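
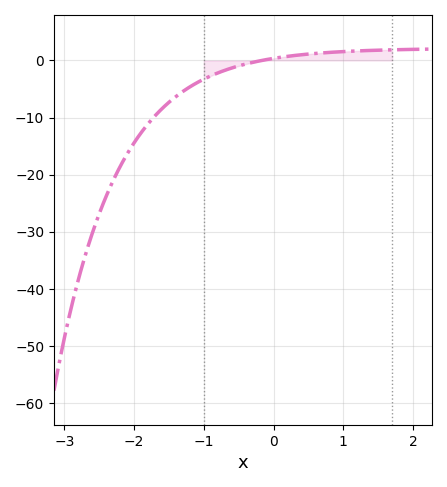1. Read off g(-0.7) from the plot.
-1.72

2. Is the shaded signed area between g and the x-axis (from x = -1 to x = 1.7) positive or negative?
positive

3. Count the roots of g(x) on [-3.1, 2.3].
1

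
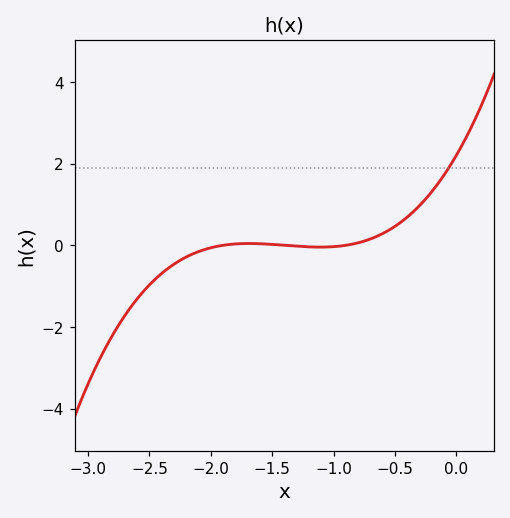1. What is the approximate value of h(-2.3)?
-0.4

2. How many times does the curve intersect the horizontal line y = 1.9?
1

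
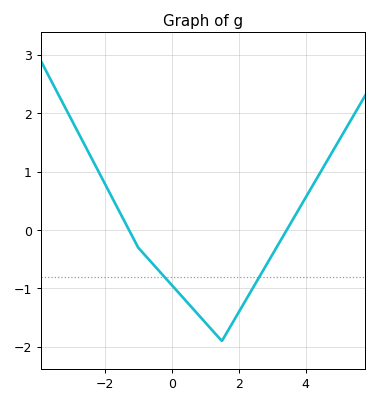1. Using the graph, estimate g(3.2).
-0.23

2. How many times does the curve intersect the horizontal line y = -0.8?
2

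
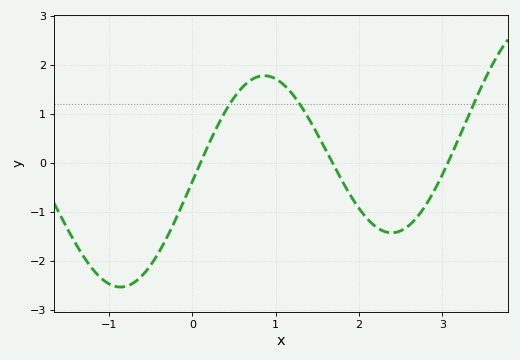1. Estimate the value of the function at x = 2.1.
-1.1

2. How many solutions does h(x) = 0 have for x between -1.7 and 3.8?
3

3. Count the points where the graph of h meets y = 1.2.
3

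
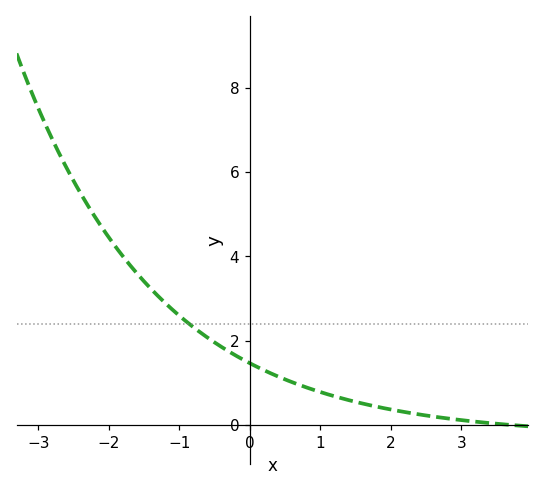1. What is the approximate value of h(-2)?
4.4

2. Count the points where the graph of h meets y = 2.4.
1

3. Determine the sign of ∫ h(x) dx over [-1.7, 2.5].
positive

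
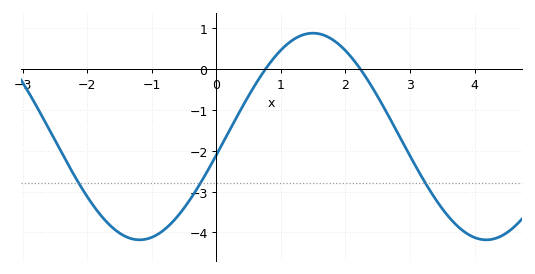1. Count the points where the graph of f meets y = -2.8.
3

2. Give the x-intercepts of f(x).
0.761, 2.23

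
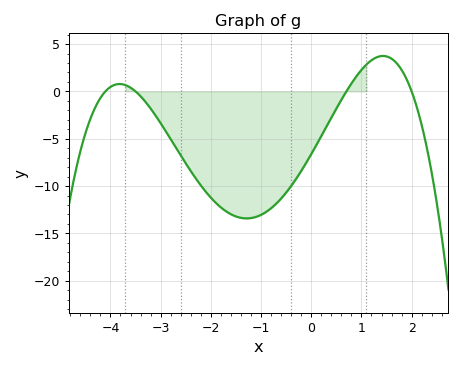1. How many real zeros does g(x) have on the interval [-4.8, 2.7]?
4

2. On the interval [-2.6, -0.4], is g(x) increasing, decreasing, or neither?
neither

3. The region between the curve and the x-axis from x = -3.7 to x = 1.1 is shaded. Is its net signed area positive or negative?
negative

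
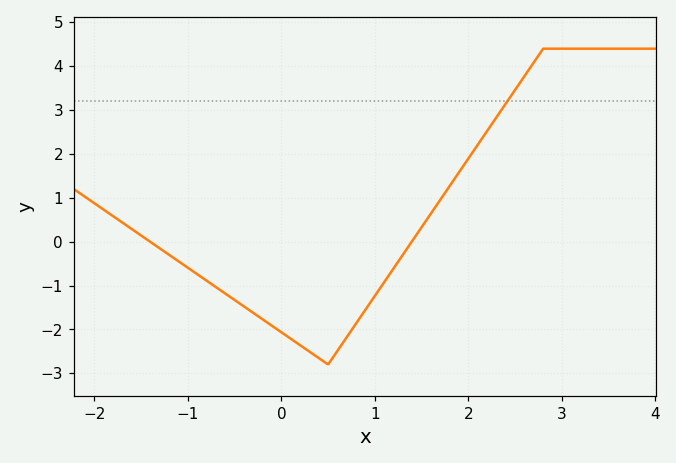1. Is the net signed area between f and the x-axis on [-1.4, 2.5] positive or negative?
negative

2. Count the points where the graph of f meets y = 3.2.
1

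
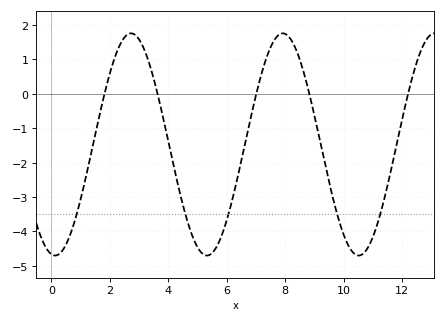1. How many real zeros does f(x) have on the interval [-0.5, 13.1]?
5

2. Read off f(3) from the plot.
1.6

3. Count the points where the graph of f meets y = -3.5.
5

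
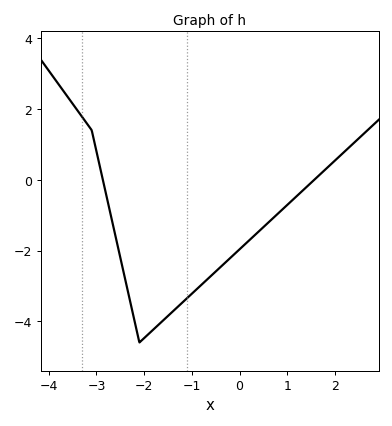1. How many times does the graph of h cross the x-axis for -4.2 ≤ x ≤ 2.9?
2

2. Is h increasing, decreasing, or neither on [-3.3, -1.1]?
neither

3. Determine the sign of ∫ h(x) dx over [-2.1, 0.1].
negative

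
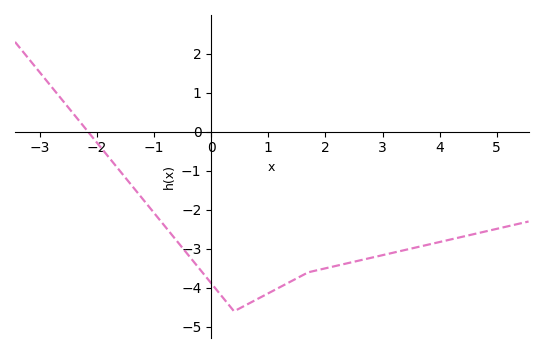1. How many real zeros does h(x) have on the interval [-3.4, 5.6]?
1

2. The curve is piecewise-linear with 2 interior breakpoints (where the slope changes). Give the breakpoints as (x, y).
(0.4, -4.6); (1.7, -3.6)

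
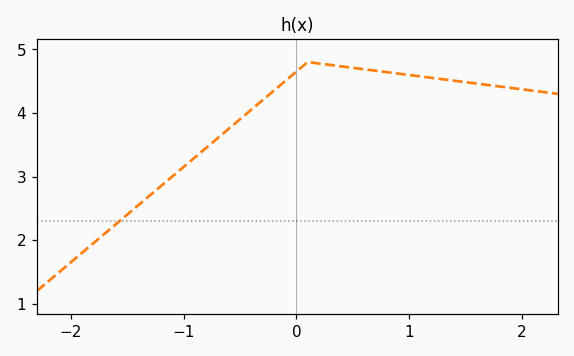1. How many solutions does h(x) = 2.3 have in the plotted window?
1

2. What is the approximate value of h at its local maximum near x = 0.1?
4.8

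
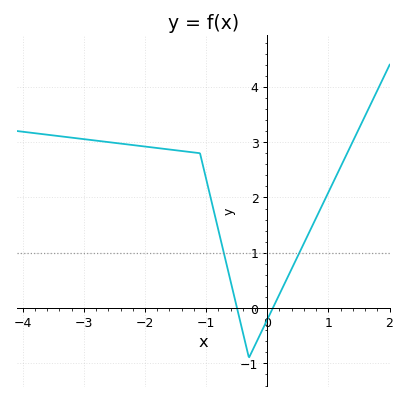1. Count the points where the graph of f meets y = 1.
2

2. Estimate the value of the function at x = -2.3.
2.96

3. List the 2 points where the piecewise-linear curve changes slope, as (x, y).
(-1.1, 2.8); (-0.3, -0.9)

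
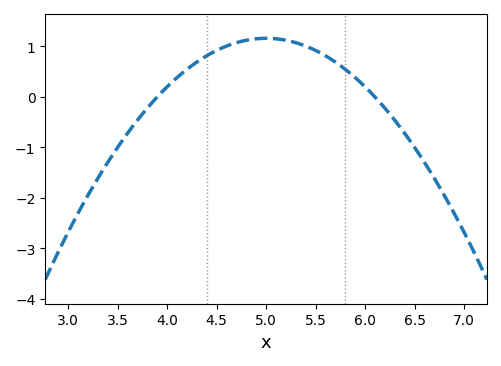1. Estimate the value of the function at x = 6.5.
-0.998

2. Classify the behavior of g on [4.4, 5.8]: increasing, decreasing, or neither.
neither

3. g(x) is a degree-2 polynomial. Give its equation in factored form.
y = -0.96(x - 3.9)(x - 6.1)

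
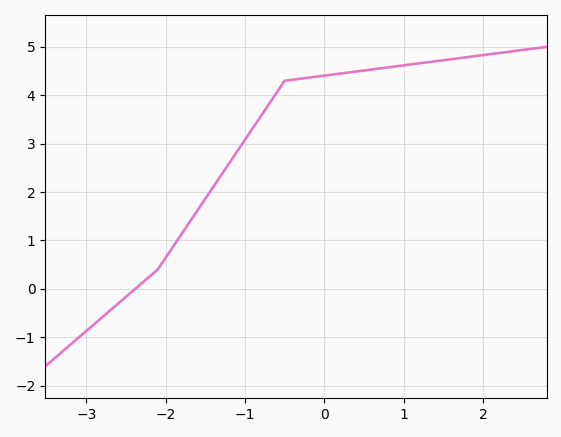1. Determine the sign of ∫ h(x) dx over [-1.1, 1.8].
positive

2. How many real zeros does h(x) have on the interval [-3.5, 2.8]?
1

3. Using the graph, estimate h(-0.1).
4.38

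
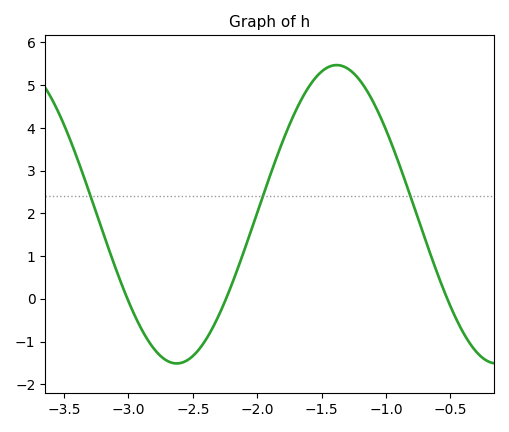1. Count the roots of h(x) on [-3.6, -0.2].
3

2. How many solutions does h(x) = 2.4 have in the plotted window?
3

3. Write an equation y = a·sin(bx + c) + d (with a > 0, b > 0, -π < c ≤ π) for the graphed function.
y = 3.49sin(2.5x - 1.2) + 1.98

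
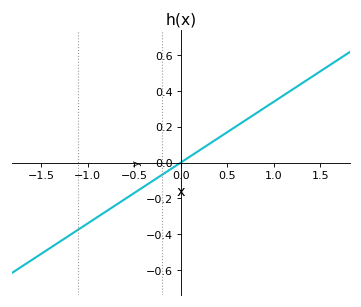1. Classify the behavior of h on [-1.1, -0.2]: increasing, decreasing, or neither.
increasing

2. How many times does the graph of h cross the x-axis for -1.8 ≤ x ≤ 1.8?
1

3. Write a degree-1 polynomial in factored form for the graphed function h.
y = 0.34(x - 0)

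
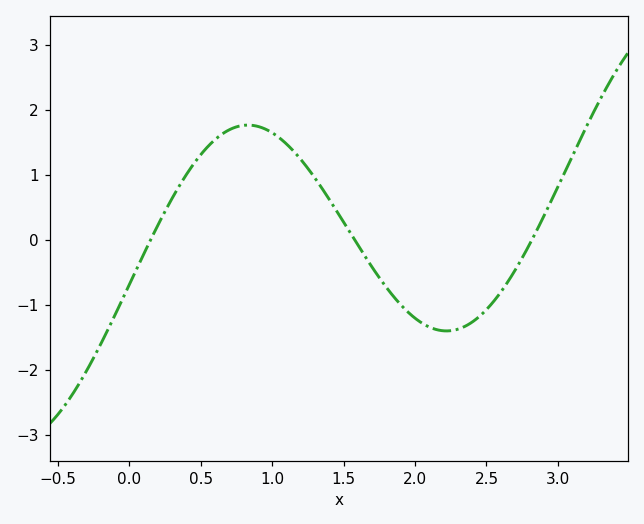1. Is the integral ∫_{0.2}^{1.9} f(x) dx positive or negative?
positive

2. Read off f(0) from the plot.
-0.684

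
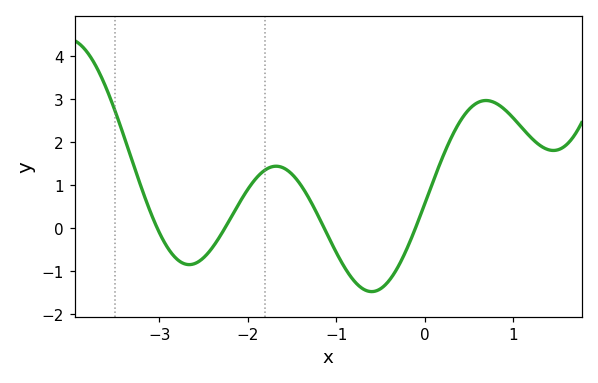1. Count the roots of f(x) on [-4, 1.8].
4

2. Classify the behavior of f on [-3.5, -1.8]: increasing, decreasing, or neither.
neither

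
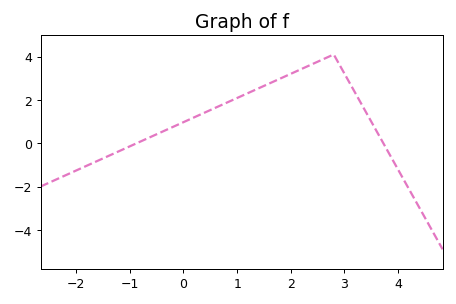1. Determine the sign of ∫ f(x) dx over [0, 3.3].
positive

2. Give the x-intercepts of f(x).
-0.9, 3.7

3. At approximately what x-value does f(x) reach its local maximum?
2.8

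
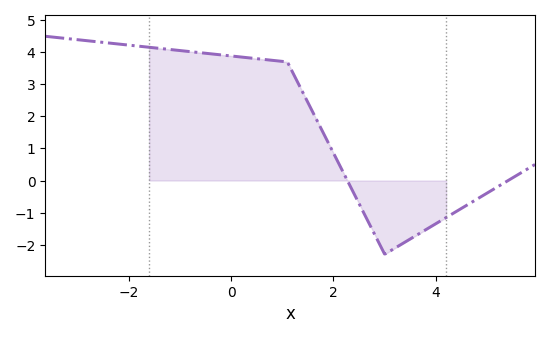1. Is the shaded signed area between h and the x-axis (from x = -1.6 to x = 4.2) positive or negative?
positive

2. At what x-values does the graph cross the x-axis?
2.27, 5.41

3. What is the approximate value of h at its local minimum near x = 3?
-2.3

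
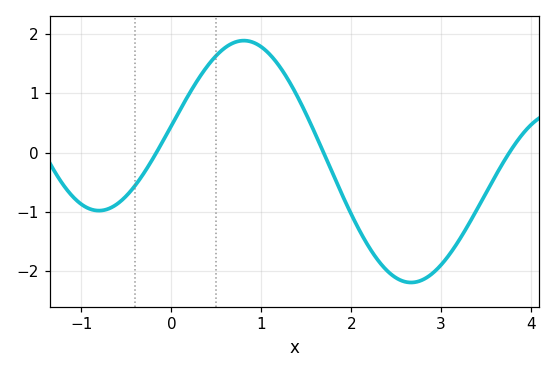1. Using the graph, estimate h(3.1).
-1.7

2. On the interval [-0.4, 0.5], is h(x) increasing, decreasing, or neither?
increasing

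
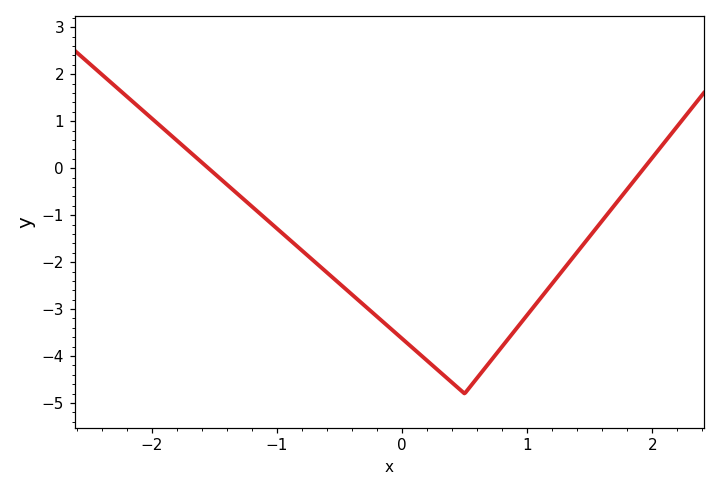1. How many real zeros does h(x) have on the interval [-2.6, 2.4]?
2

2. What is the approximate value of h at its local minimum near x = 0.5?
-4.8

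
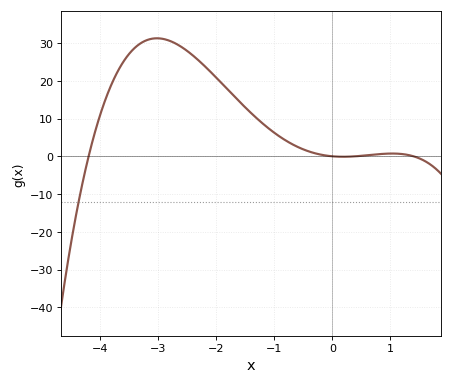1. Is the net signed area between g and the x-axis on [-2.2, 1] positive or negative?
positive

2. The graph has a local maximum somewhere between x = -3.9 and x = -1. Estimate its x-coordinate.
-3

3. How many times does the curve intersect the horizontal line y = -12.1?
1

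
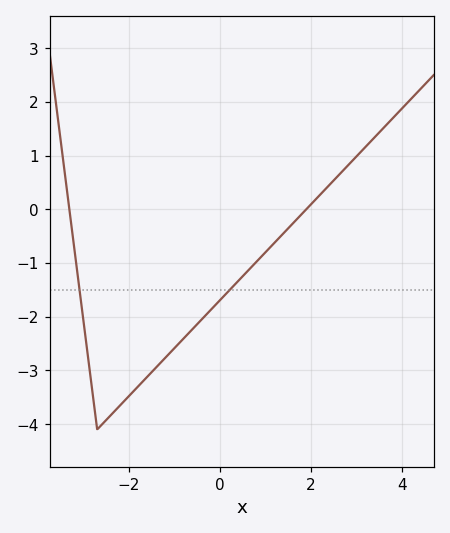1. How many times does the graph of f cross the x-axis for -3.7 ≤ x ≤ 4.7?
2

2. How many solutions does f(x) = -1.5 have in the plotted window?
2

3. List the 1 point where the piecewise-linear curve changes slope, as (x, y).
(-2.7, -4.1)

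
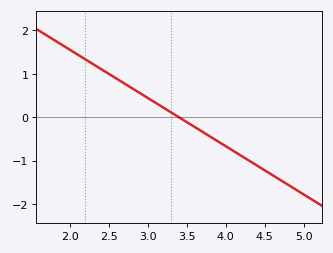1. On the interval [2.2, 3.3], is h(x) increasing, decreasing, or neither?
decreasing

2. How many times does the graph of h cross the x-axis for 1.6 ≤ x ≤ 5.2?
1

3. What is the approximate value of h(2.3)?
1.2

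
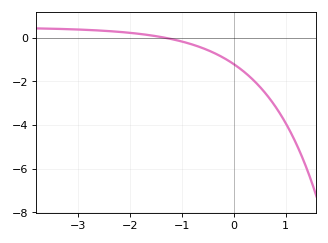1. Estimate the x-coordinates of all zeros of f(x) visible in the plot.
-1.33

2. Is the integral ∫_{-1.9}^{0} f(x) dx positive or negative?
negative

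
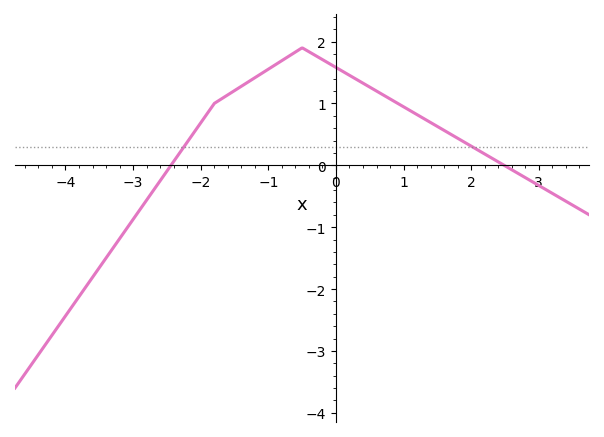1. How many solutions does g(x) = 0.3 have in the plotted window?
2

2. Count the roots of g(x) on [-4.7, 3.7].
2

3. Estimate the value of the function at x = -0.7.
1.8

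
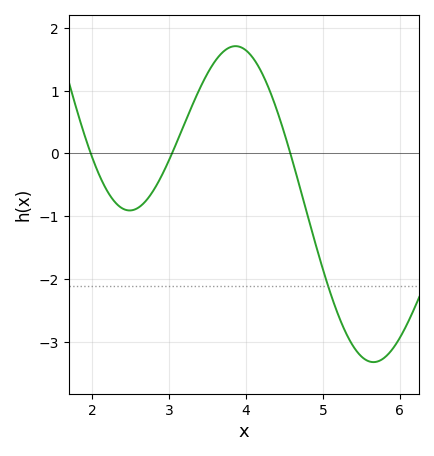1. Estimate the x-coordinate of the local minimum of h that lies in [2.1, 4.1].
2.5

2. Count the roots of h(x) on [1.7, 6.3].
3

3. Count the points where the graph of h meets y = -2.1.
1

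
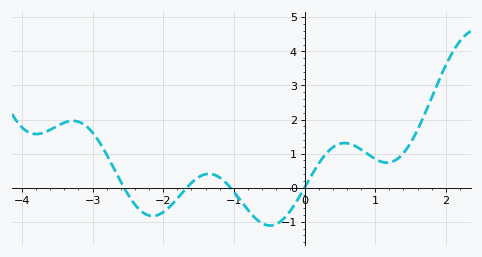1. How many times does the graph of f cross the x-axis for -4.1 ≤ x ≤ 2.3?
4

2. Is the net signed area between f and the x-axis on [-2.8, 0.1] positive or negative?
negative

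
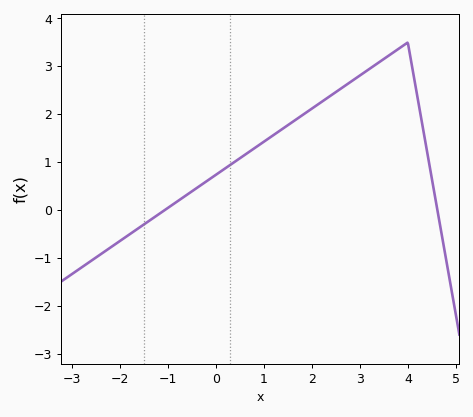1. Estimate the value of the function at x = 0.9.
1.36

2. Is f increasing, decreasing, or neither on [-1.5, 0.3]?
increasing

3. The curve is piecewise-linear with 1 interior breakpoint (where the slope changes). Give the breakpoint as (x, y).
(4, 3.5)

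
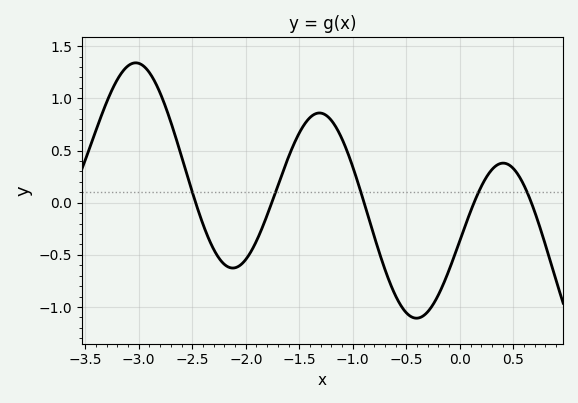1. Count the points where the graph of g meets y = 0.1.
5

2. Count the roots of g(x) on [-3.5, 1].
5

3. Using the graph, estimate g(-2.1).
-0.624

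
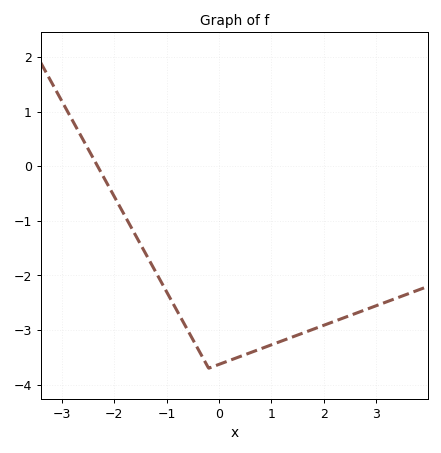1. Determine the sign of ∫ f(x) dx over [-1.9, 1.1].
negative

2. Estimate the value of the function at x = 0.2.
-3.6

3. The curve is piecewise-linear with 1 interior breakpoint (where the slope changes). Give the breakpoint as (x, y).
(-0.2, -3.7)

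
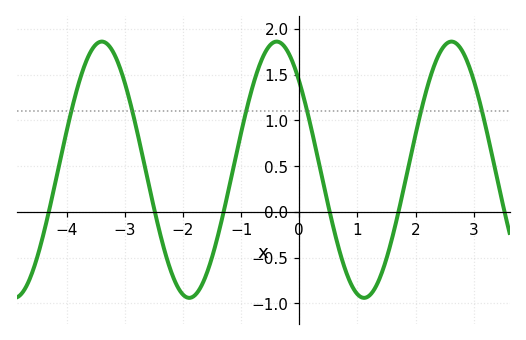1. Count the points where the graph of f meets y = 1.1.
6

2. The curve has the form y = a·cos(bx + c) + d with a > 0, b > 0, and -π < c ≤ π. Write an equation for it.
y = 1.4cos(2.09x + 0.812) + 0.46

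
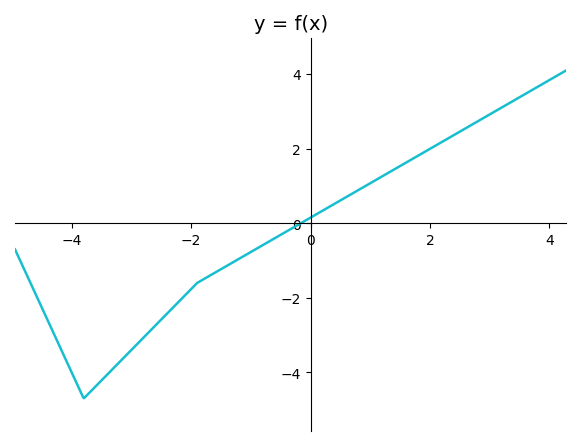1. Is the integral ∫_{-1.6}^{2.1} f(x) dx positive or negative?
positive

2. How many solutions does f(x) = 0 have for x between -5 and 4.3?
1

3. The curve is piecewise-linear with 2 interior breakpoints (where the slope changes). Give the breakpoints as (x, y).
(-3.8, -4.7); (-1.9, -1.6)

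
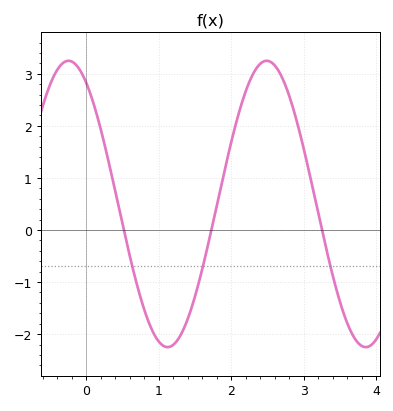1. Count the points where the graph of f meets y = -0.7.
3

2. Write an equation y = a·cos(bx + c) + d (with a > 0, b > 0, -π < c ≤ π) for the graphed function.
y = 2.75cos(2.3x + 0.56) + 0.5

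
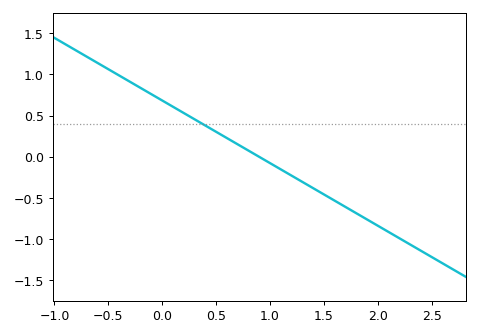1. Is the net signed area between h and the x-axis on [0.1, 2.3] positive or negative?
negative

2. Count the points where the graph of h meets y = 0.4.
1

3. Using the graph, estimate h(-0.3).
0.912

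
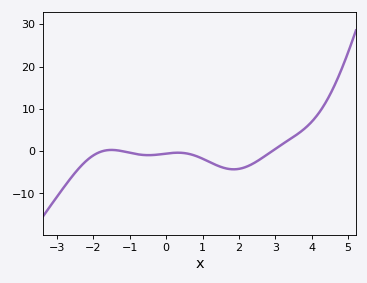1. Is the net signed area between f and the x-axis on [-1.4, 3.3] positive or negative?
negative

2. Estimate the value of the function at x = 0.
-1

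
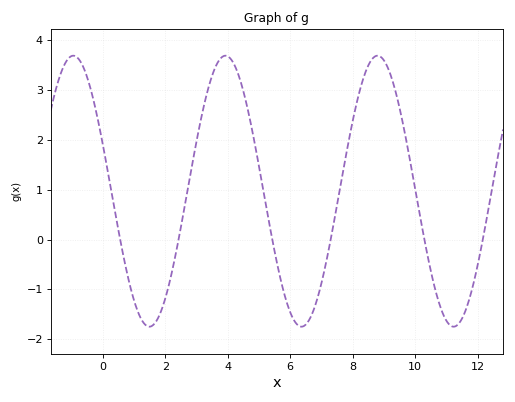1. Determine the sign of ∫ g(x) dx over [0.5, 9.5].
positive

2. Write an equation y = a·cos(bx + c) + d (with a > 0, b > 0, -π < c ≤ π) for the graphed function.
y = 2.72cos(1.3x + 1.2) + 0.97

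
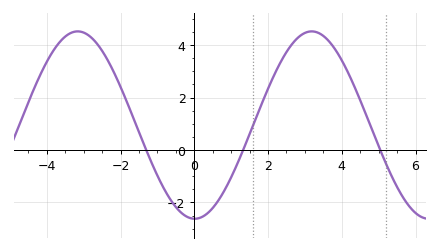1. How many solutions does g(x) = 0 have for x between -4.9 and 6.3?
3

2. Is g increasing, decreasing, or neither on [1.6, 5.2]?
neither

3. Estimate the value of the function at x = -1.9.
2.1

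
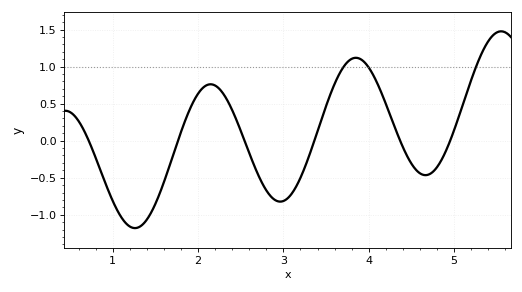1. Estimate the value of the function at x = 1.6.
-0.557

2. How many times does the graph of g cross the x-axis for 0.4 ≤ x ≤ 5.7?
6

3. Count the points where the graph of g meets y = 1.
3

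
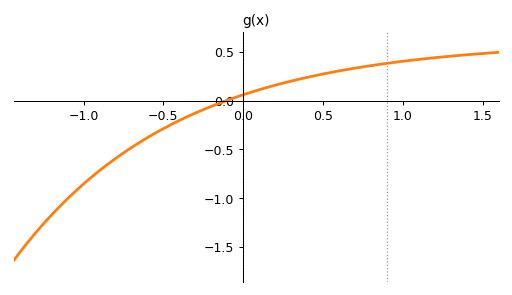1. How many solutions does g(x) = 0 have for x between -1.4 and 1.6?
1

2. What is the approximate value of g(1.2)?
0.44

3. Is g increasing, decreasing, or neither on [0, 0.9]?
increasing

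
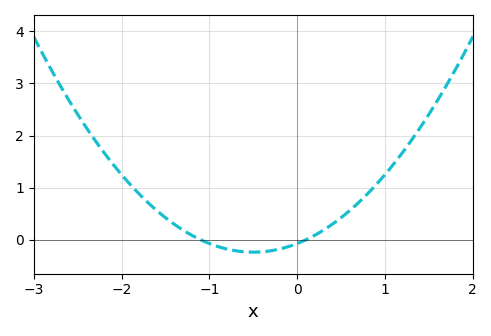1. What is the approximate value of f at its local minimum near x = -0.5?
-0.238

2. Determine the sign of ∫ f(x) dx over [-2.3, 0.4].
positive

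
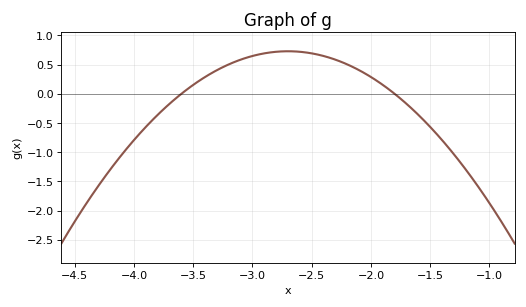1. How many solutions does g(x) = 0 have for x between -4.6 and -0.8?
2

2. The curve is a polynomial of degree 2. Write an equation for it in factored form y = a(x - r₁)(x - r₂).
y = -0.9(x + 3.6)(x + 1.8)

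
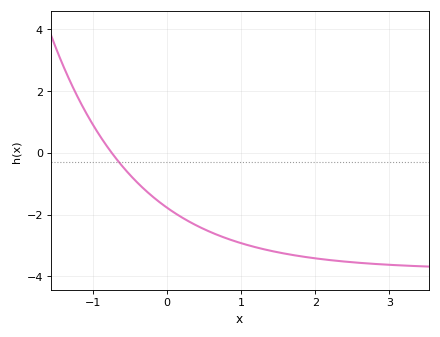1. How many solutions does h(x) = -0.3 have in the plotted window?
1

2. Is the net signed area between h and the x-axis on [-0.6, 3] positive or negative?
negative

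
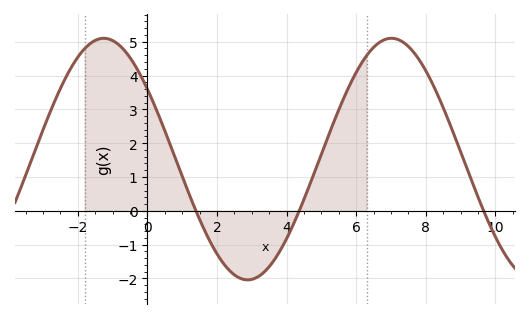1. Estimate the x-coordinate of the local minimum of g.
2.8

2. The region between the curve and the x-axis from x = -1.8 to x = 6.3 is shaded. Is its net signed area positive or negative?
positive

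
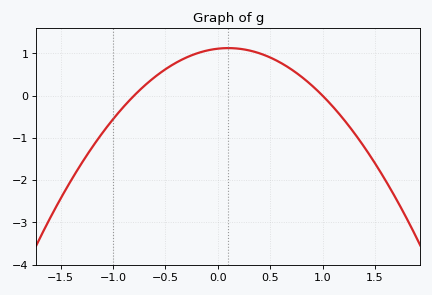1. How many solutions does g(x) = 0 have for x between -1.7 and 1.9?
2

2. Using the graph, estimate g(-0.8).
0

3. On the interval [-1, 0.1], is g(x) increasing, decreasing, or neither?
increasing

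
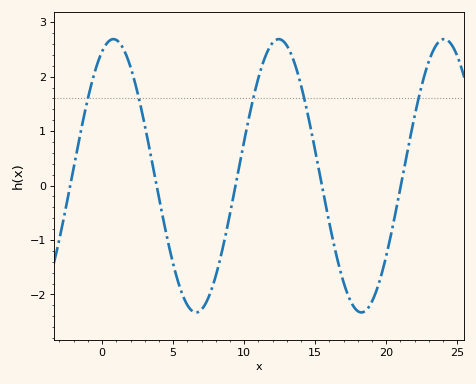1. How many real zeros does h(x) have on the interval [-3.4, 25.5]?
5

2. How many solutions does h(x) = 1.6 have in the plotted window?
5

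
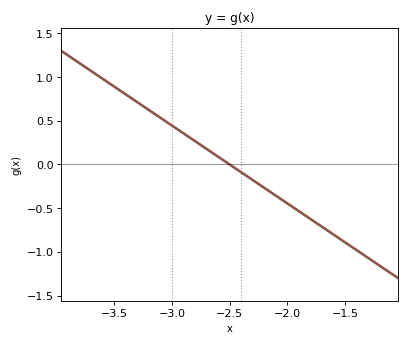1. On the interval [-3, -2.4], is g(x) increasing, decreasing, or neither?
decreasing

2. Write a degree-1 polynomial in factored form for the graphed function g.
y = -0.89(x + 2.5)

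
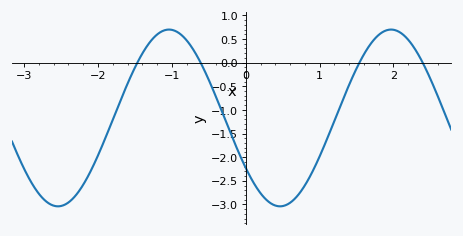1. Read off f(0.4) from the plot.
-3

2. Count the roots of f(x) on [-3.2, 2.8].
4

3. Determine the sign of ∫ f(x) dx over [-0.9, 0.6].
negative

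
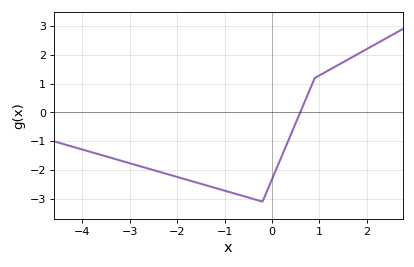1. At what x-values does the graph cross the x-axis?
0.593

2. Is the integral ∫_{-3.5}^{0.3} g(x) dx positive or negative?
negative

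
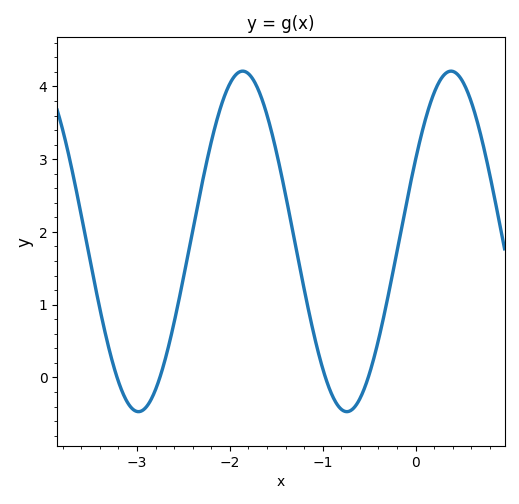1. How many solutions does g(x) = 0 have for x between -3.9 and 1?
4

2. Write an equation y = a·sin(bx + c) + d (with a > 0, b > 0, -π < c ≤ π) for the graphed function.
y = 2.34sin(2.8x + 0.5) + 1.87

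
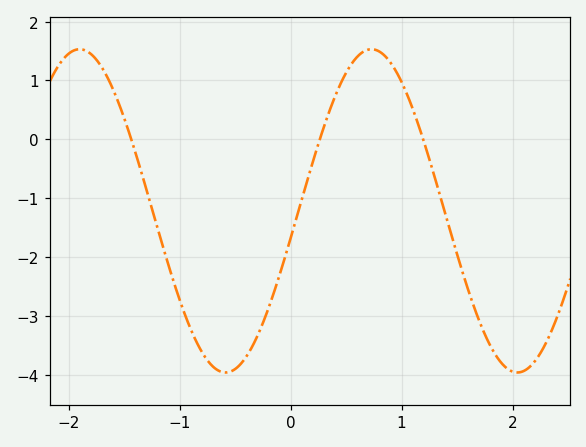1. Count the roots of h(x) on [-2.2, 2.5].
3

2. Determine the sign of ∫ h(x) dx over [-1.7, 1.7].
negative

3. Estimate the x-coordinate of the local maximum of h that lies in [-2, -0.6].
-1.9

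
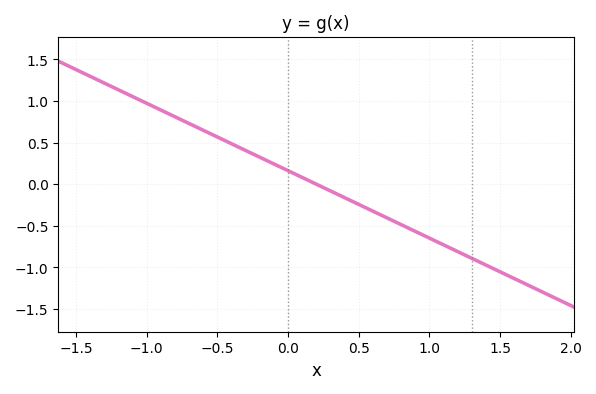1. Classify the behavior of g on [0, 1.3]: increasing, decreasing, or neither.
decreasing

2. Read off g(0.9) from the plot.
-0.567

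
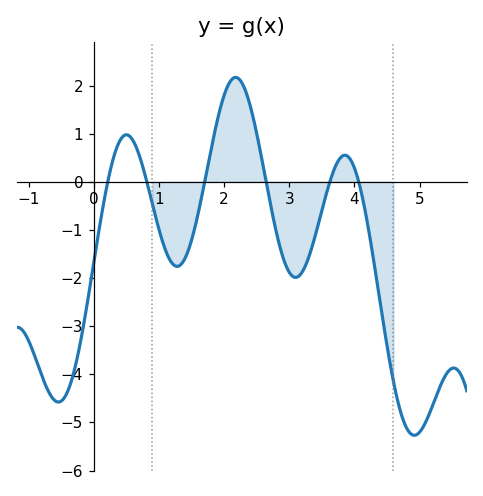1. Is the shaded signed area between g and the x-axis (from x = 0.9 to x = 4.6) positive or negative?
negative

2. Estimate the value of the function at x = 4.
0.3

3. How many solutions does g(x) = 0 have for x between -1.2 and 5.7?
6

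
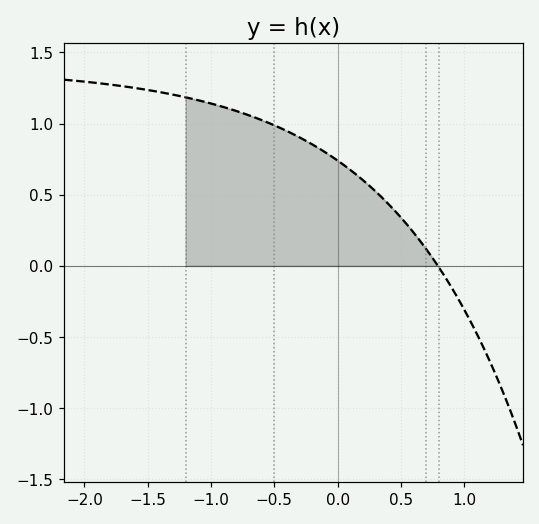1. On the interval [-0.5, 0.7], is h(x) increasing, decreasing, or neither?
decreasing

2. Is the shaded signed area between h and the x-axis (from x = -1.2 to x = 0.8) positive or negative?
positive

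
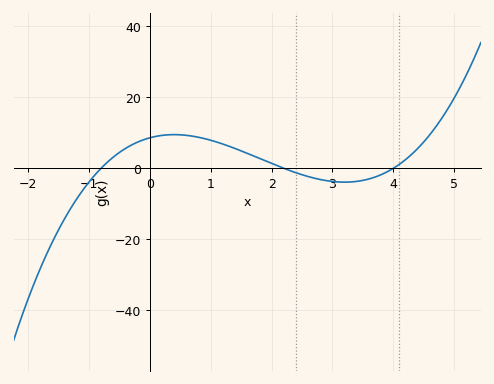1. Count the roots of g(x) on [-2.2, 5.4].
3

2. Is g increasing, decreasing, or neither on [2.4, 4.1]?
neither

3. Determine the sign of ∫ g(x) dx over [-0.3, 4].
positive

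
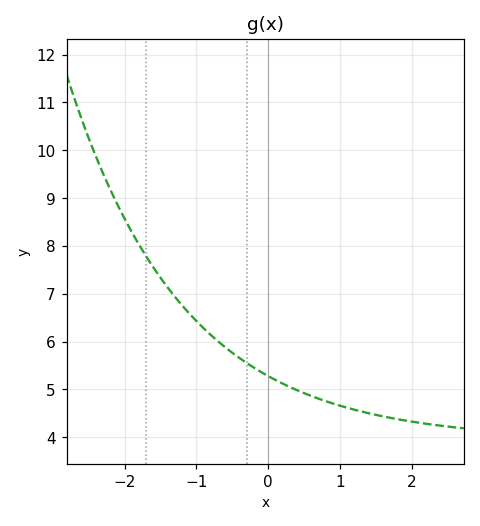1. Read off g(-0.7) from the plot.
6.01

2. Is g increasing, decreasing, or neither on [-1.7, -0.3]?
decreasing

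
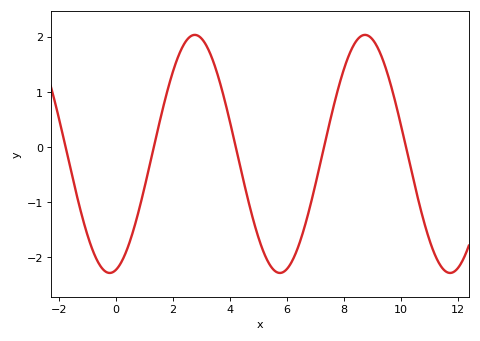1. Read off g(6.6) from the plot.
-1.49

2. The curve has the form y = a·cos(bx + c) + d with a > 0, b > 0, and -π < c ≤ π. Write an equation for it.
y = 2.16cos(1.05x - 2.9) - 0.13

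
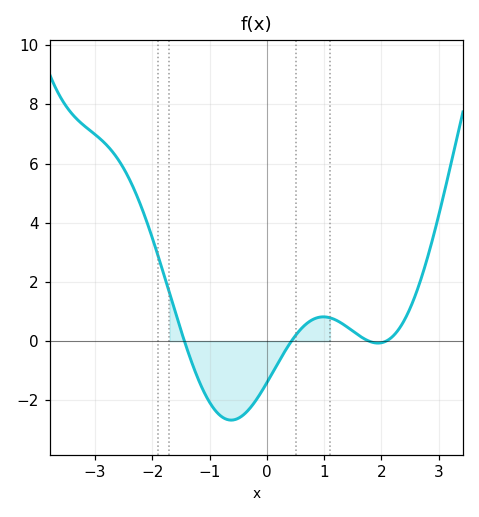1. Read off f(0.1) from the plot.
-1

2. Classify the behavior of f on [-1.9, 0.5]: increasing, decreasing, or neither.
neither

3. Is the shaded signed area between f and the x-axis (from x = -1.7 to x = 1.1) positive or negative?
negative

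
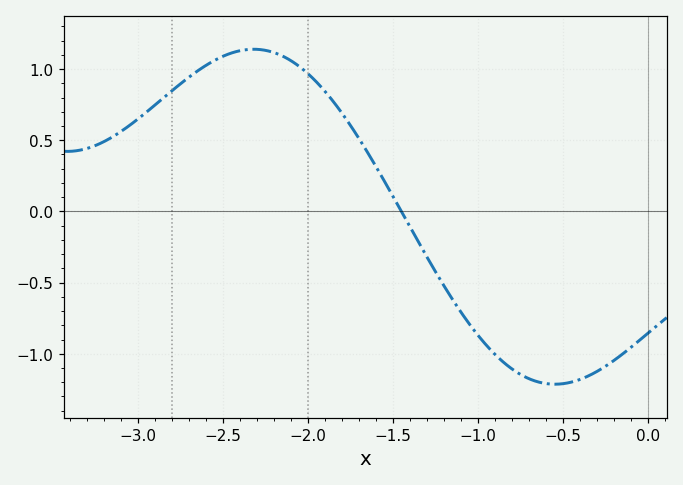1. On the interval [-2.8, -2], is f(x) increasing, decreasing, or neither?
neither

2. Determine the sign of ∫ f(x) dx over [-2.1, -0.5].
negative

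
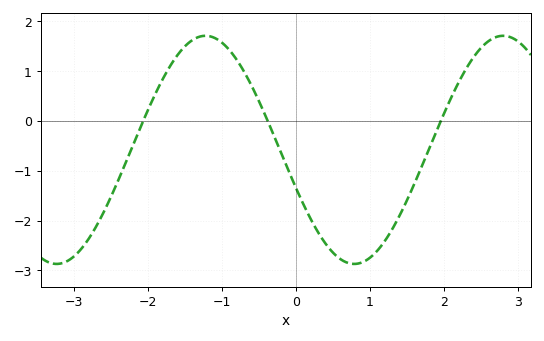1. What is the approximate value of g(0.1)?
-1.7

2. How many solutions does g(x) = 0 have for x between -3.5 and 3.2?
3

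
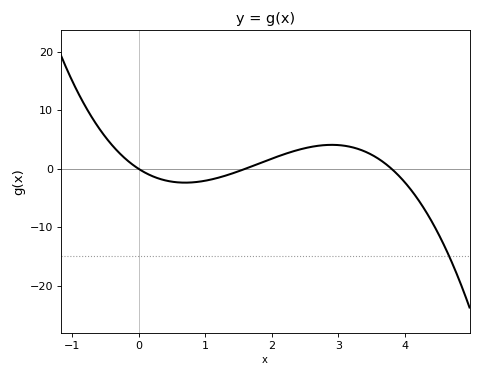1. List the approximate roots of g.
0, 1.6, 3.8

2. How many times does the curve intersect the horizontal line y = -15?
1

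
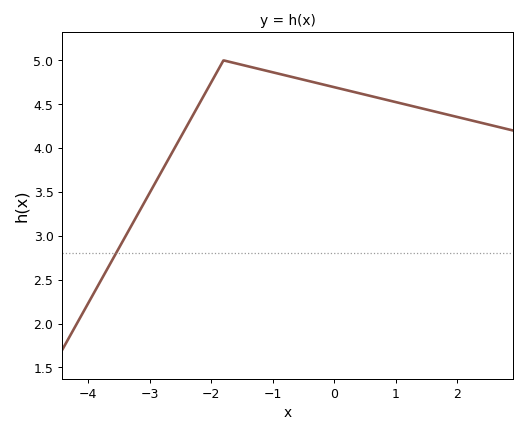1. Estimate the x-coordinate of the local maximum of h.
-1.8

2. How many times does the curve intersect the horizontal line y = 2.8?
1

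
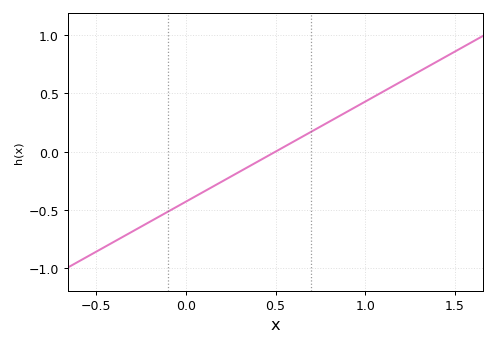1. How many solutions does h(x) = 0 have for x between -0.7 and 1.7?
1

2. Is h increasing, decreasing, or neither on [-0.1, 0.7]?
increasing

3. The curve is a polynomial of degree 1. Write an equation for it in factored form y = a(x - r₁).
y = 0.86(x - 0.5)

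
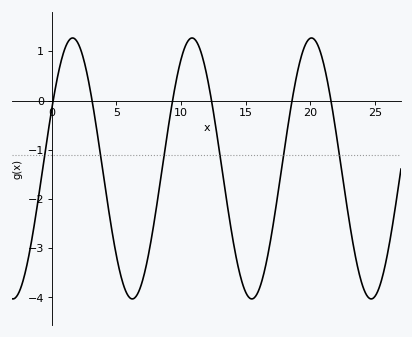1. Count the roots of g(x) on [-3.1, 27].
6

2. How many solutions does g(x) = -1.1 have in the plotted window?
6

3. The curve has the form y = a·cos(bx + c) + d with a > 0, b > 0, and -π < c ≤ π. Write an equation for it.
y = 2.65cos(0.68x - 1.1) - 1.38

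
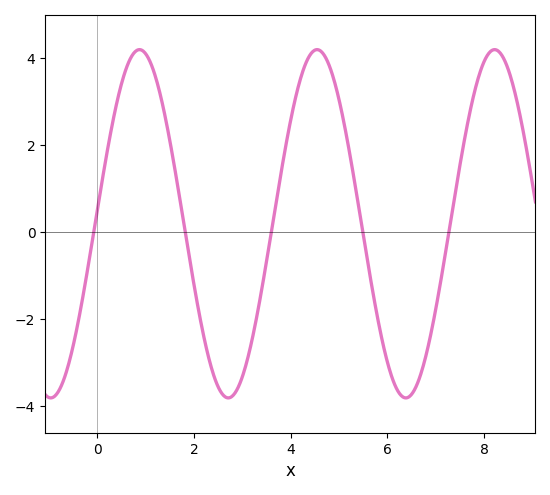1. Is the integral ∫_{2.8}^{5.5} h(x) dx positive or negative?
positive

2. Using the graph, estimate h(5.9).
-2.52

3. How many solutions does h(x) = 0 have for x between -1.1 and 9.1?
5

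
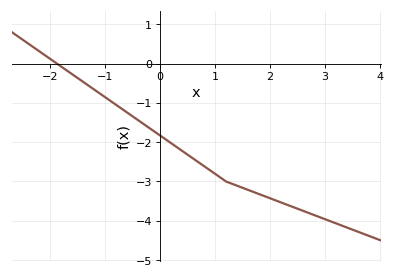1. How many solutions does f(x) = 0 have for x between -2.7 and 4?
1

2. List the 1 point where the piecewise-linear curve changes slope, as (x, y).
(1.2, -3)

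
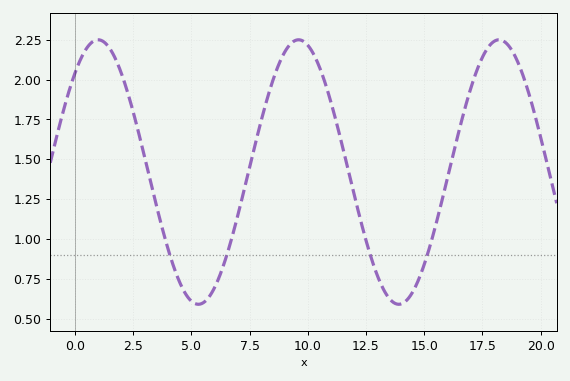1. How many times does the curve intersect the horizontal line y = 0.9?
4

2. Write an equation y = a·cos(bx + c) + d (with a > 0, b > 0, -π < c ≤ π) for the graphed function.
y = 0.83cos(0.73x - 0.73) + 1.42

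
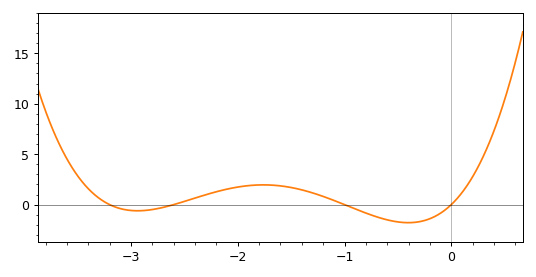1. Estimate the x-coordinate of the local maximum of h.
-1.8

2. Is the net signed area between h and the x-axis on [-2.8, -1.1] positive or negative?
positive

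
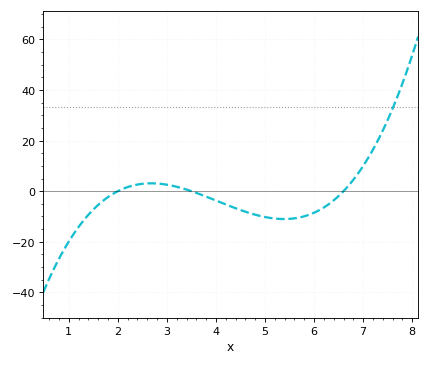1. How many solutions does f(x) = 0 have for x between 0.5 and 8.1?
3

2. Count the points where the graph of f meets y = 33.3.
1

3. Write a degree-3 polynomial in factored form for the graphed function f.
y = 1.42(x - 2)(x - 3.5)(x - 6.6)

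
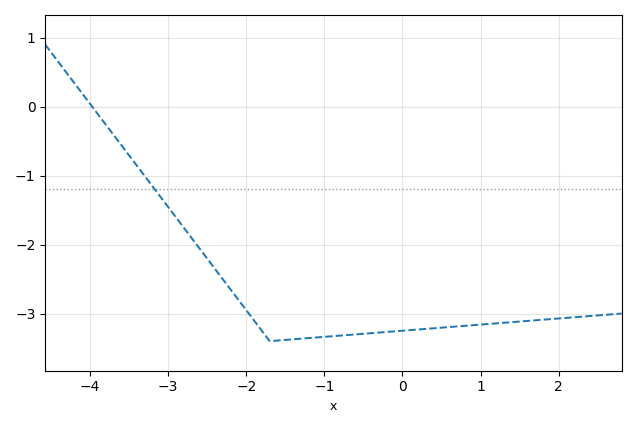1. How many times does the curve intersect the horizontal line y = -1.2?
1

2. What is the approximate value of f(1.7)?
-3.1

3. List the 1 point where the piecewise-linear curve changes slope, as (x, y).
(-1.7, -3.4)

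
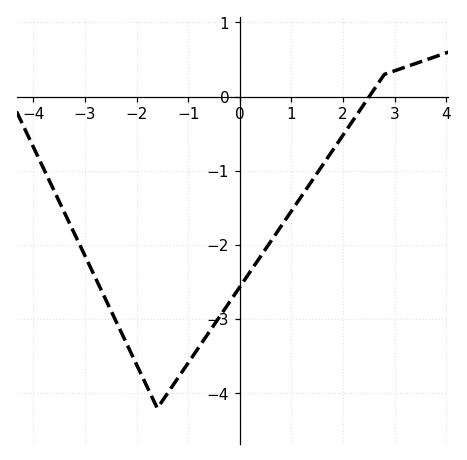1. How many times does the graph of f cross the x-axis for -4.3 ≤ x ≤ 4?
1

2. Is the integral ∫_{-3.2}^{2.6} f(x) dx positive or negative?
negative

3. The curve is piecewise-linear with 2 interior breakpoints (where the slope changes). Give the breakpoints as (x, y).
(-1.6, -4.2); (2.8, 0.3)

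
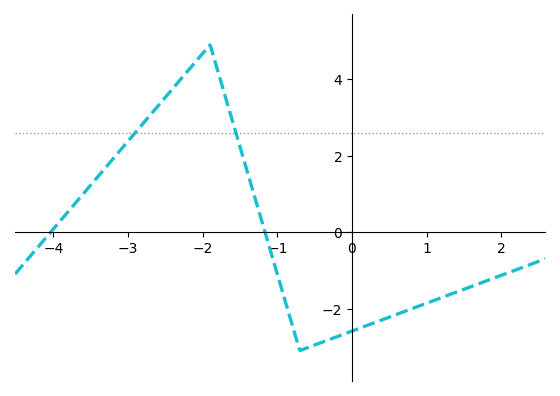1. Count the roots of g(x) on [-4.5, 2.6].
2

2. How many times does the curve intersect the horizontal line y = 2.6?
2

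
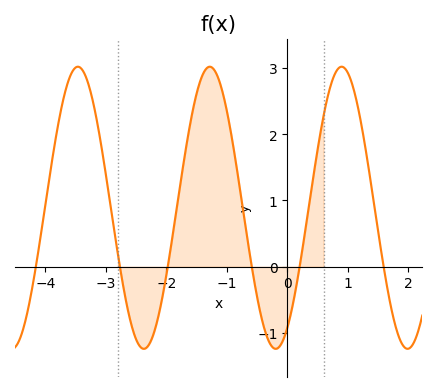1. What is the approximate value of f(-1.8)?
1.06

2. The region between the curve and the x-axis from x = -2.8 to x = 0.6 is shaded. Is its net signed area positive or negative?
positive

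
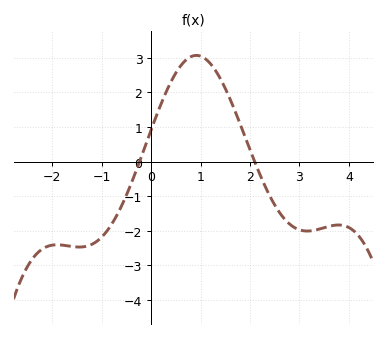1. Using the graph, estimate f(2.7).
-1.66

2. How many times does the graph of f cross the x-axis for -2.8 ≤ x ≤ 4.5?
2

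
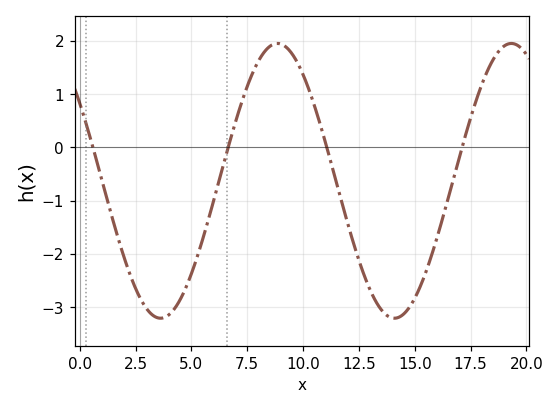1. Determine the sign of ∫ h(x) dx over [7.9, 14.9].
negative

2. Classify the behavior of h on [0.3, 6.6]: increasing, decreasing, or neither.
neither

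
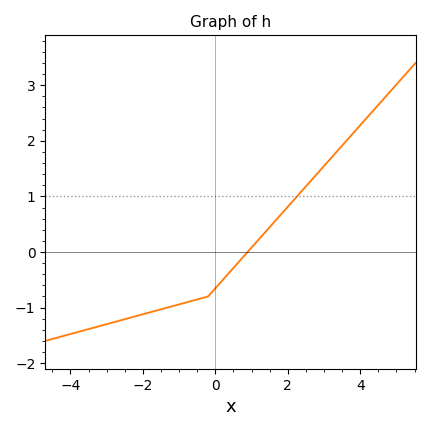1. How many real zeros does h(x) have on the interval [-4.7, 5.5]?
1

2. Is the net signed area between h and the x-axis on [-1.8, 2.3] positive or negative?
negative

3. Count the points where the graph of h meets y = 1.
1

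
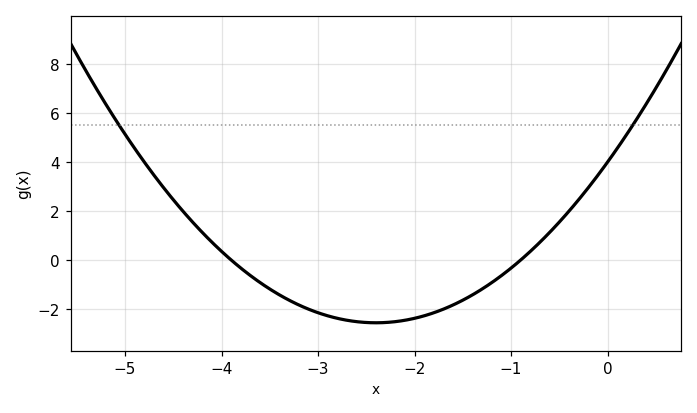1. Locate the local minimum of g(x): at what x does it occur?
-2.4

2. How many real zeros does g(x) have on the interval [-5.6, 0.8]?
2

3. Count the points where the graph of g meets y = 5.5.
2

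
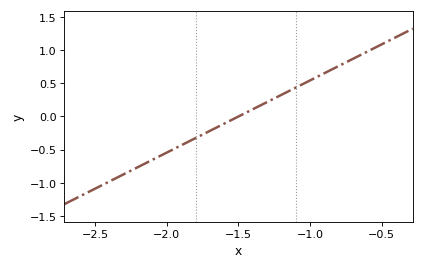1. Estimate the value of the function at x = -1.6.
-0.1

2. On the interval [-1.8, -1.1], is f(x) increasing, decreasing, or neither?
increasing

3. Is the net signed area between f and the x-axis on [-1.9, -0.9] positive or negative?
positive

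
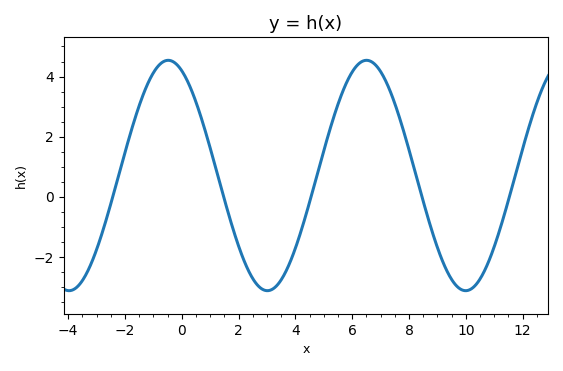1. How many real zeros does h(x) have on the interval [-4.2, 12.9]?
5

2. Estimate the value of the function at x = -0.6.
4.6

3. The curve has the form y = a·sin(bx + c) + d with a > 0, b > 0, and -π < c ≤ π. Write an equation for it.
y = 3.83sin(0.9x + 2) + 0.71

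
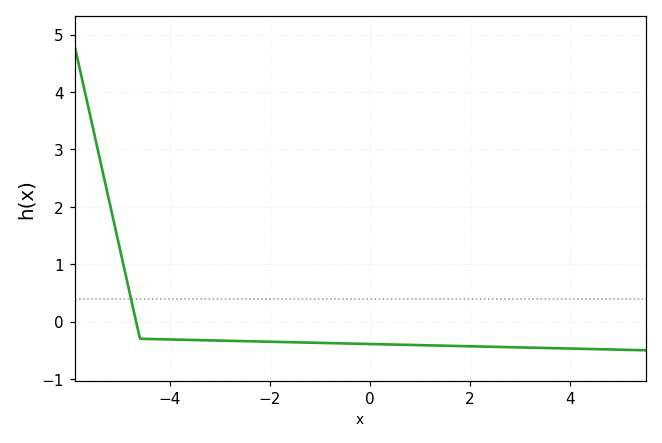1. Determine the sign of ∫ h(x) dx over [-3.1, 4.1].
negative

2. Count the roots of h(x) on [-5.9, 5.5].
1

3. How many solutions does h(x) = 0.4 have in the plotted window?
1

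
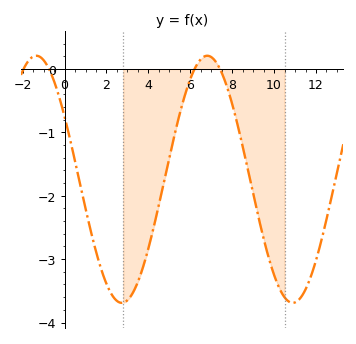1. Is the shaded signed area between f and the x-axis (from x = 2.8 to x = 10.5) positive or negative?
negative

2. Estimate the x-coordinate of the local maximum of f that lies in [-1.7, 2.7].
-1.35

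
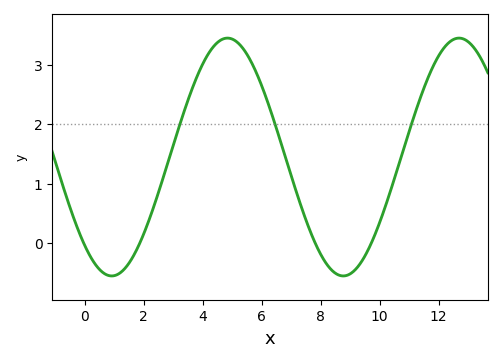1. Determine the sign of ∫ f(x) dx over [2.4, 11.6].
positive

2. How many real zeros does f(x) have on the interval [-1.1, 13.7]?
4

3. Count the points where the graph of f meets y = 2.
3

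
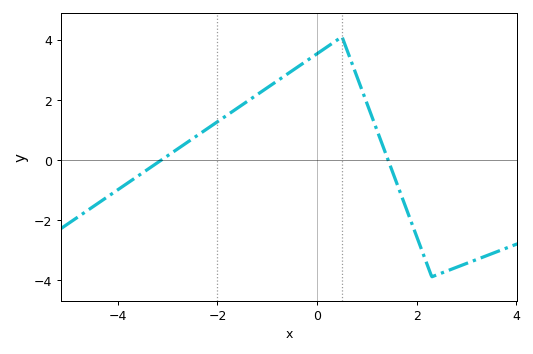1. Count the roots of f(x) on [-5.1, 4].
2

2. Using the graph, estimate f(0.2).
3.76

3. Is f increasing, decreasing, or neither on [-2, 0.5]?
increasing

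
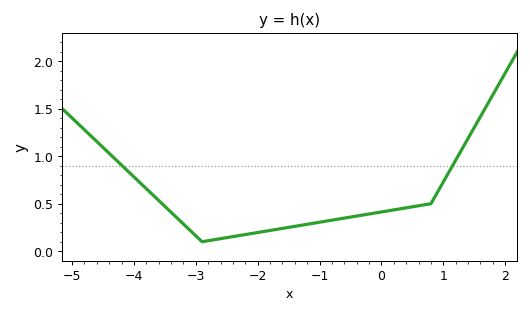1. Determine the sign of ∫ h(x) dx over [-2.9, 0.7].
positive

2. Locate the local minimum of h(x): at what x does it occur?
-2.9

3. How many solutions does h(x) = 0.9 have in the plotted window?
2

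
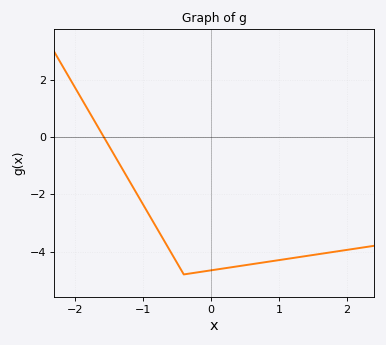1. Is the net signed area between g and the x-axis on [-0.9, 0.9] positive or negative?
negative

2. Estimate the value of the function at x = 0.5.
-4.48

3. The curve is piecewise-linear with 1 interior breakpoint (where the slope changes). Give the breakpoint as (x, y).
(-0.4, -4.8)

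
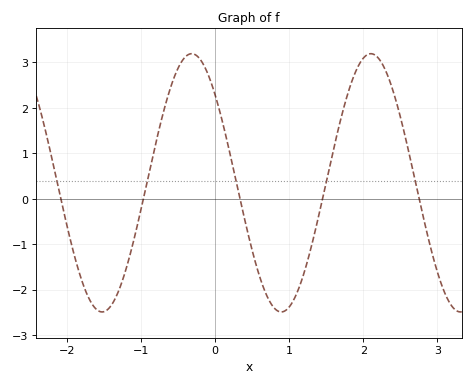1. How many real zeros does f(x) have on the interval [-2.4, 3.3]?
5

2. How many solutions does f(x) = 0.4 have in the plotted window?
5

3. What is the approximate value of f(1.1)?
-2.1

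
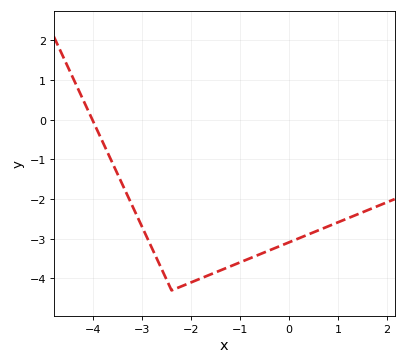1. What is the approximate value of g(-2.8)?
-3.2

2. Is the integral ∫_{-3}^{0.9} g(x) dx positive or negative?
negative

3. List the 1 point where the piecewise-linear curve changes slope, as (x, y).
(-2.4, -4.3)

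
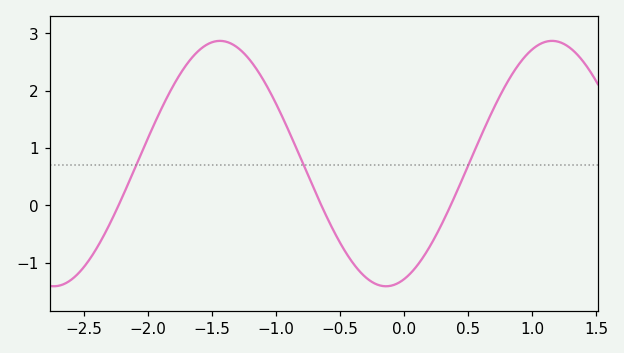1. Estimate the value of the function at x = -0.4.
-1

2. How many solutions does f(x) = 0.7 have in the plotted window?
3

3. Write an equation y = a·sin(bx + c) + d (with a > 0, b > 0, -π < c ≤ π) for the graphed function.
y = 2.14sin(2.4x - 1.2) + 0.73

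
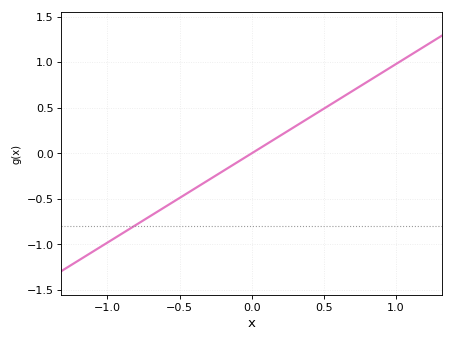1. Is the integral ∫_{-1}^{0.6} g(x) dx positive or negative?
negative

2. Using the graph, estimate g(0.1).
0.098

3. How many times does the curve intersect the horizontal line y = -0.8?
1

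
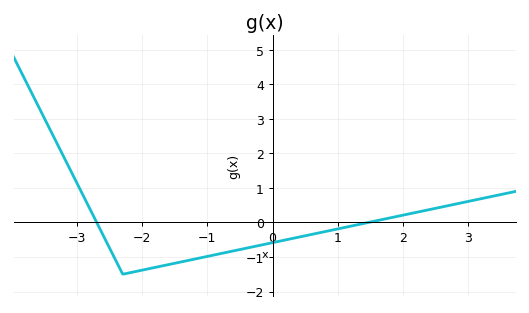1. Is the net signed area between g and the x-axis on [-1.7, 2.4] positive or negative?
negative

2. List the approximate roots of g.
-2.6, 1.4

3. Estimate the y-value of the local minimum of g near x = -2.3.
-1.5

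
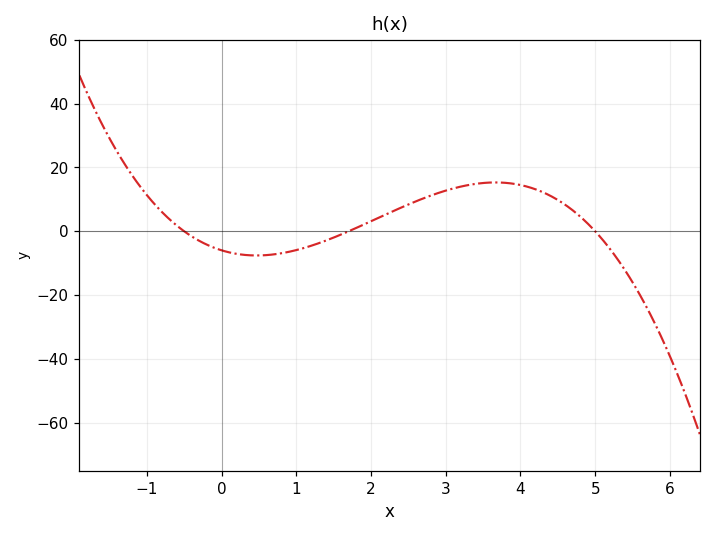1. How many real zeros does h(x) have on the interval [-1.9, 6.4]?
3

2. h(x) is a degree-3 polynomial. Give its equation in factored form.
y = -1.4(x + 0.5)(x - 1.7)(x - 5)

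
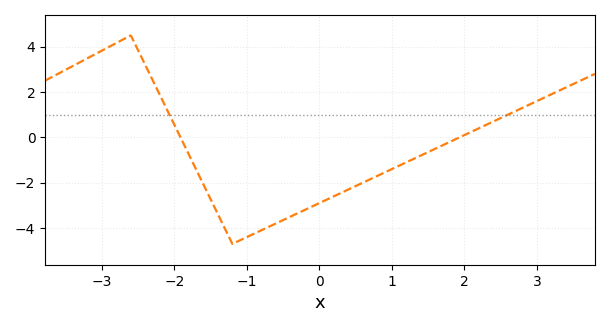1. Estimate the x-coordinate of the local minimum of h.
-1.2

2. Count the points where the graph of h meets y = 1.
2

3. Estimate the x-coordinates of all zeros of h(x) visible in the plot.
-2, 2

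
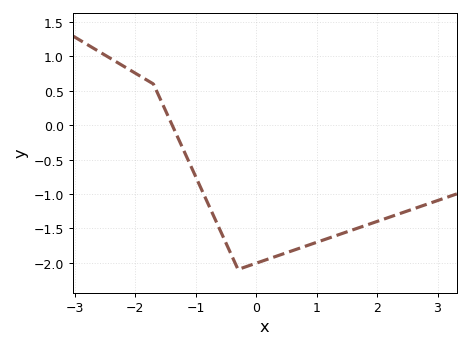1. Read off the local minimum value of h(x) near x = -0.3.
-2.1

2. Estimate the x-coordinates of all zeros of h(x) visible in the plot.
-1.4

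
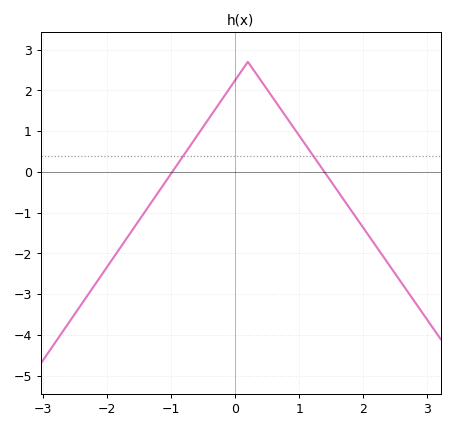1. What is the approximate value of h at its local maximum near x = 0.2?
2.7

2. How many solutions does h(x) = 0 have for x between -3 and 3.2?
2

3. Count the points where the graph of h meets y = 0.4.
2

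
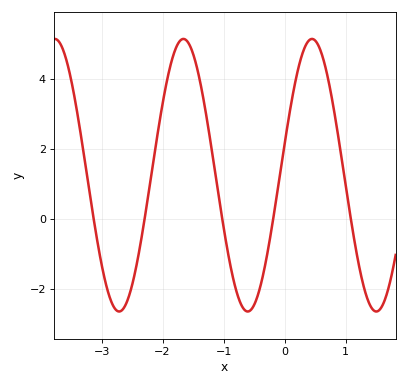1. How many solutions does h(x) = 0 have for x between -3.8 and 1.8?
5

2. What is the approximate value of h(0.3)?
4.75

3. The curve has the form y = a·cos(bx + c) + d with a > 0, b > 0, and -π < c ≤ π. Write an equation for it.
y = 3.89cos(2.98x - 1.34) + 1.24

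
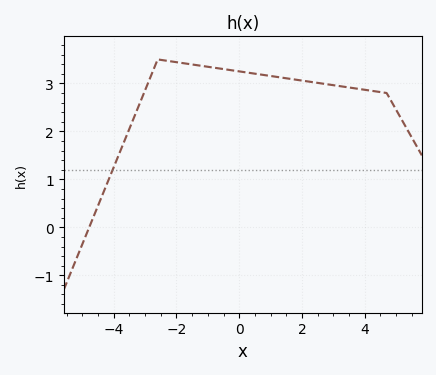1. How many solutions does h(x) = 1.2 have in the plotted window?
1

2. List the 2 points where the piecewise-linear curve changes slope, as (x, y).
(-2.6, 3.5); (4.7, 2.8)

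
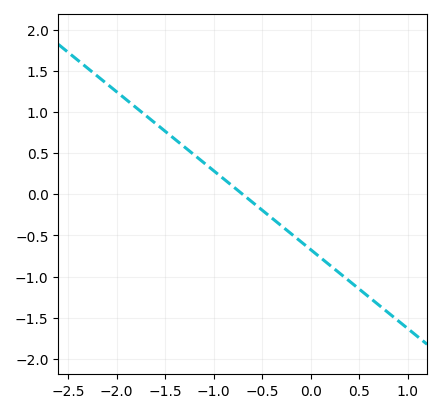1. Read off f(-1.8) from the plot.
1.05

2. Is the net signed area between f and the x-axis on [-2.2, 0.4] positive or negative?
positive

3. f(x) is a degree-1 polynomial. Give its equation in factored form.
y = -0.96(x + 0.7)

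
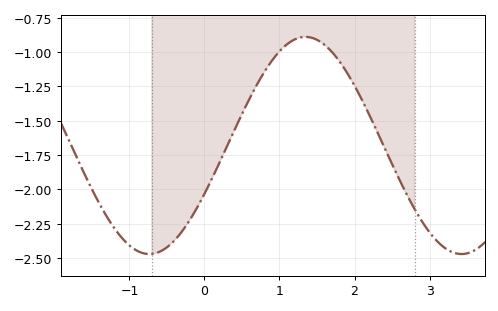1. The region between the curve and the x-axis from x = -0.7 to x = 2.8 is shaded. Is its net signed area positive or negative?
negative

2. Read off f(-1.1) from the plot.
-2.36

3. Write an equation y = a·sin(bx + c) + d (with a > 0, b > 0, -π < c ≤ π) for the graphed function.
y = 0.79sin(1.5x - 0.46) - 1.68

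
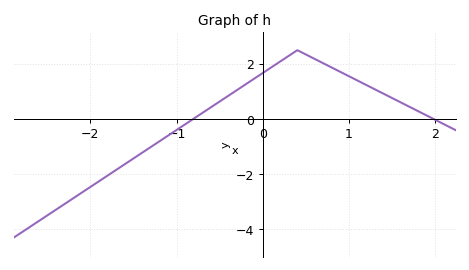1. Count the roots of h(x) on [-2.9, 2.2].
2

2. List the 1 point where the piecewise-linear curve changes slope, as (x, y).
(0.4, 2.5)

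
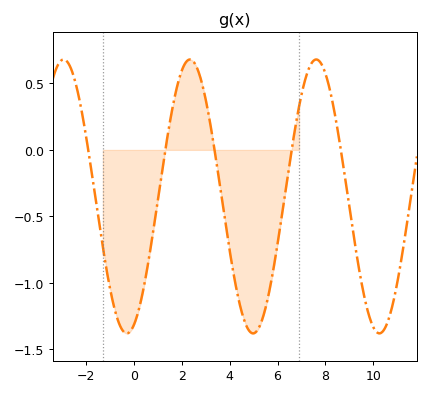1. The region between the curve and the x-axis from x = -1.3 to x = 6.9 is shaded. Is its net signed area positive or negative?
negative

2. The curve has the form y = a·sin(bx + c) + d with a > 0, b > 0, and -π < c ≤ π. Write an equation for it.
y = 1.03sin(1.2x - 1.2) - 0.35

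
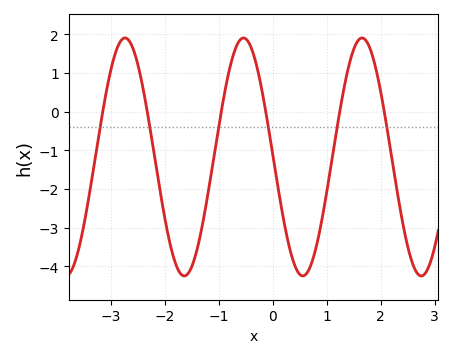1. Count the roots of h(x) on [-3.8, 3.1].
6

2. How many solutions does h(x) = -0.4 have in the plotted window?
6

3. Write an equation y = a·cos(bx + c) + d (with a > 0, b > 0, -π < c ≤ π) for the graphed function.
y = 3.08cos(2.86x + 1.56) - 1.17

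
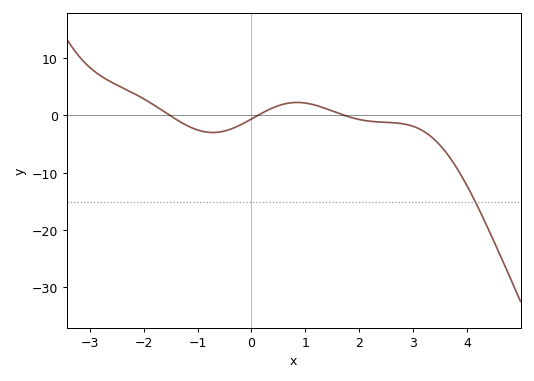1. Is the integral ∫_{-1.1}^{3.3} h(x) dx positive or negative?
negative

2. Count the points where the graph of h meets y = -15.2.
1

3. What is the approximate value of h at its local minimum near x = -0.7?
-3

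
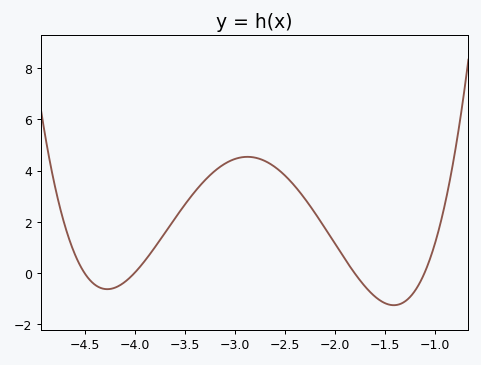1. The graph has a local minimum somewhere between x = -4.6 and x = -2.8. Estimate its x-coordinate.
-4.3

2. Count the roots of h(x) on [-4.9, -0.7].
4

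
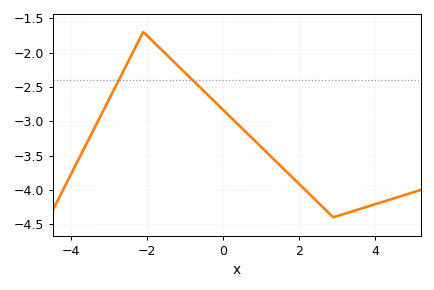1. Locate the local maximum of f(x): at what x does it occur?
-2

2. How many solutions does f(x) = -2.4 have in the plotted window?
2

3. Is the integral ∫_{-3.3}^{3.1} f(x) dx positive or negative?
negative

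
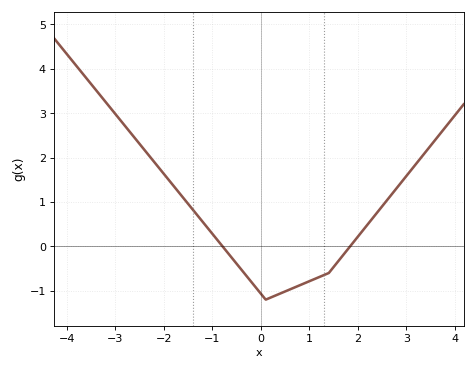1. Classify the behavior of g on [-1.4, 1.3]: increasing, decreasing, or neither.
neither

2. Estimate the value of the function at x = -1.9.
1.5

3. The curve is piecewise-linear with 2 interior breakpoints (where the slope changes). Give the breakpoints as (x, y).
(0.1, -1.2); (1.4, -0.6)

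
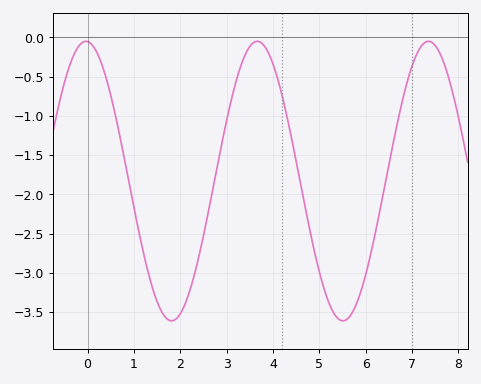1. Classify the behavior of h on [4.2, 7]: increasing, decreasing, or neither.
neither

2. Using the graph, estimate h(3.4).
-0.223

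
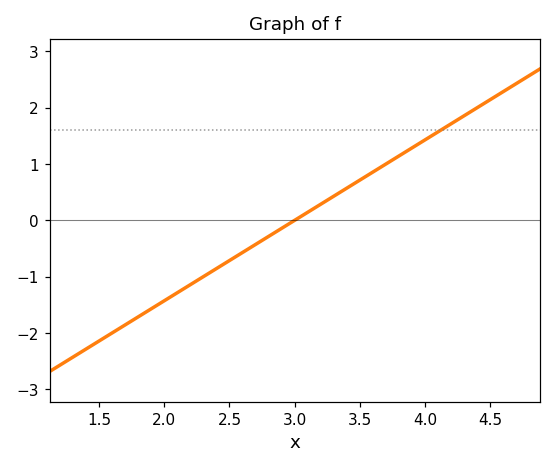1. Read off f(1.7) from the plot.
-1.9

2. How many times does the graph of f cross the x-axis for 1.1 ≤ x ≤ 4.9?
1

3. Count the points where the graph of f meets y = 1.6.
1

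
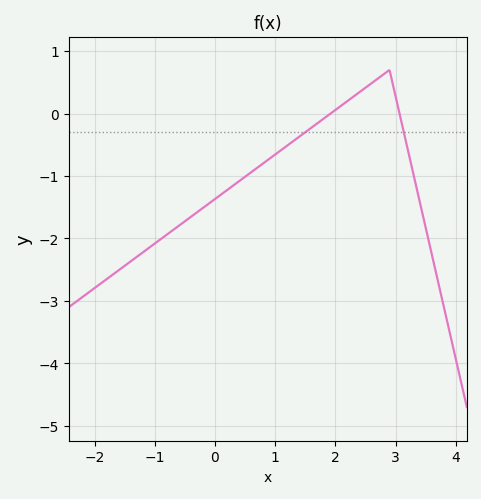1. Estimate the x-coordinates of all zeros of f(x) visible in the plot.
1.9, 3.1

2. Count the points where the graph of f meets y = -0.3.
2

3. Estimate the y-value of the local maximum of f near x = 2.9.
0.7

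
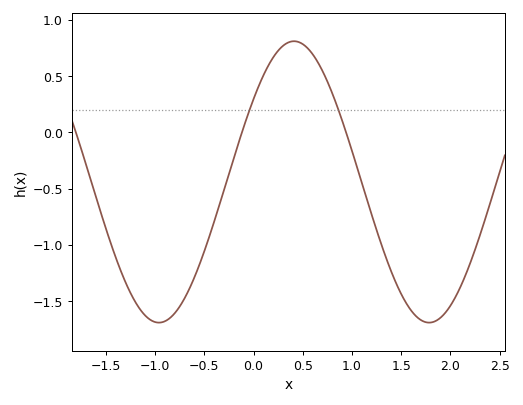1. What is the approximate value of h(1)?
-0.164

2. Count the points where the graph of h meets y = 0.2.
2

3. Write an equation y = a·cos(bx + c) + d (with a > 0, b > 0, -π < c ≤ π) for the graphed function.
y = 1.25cos(2.29x - 0.942) - 0.44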